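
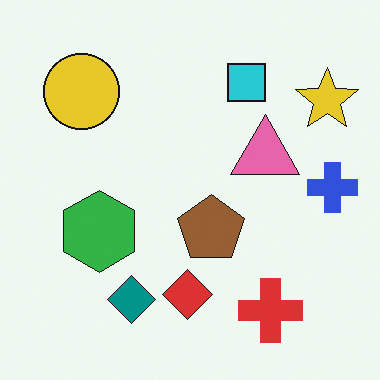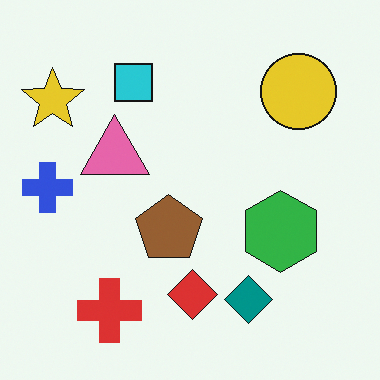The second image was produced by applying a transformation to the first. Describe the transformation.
Flipped horizontally (left ↔ right).

The blue cross is in the right of the first image and the left of the second — shapes on opposite sides of the vertical midline have swapped in a mirror flip.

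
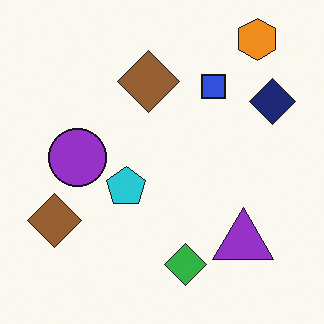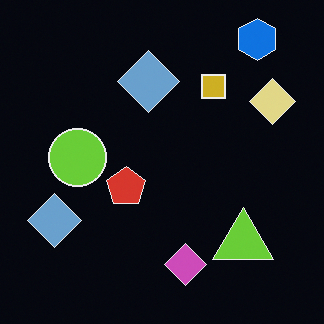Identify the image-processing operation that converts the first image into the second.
This is the original image color-inverted (negative).

The light background has become dark and every shape's color is its complement — a photographic negative.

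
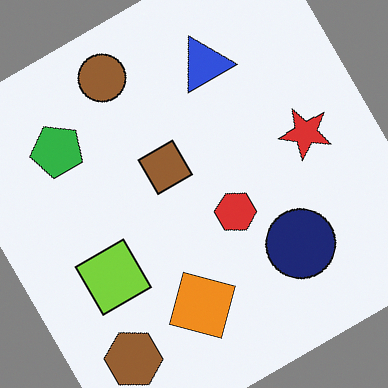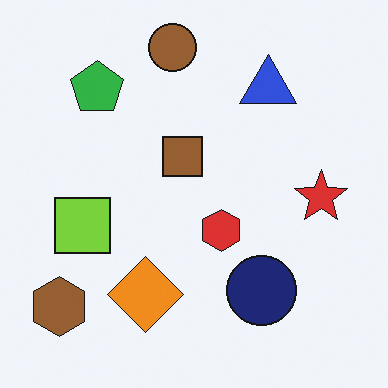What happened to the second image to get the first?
It was rotated counter-clockwise by a large amount — several tens of degrees.

Every shape is tilted by the same angle and the image corners show triangular fill wedges — a whole-image rotation by a non-right angle.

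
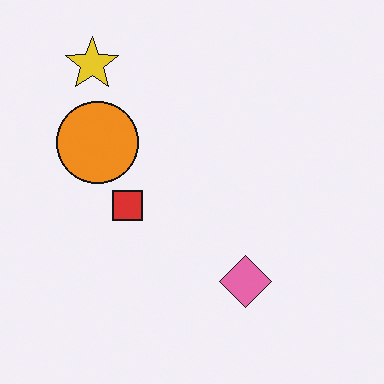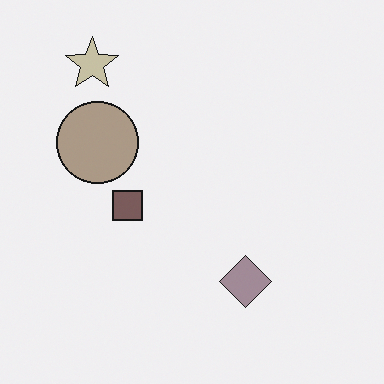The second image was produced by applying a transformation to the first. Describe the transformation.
The transformation is: made much more muted (saturation change).

All colors are more muted and greyish — a global saturation change.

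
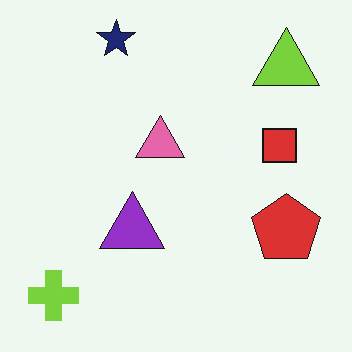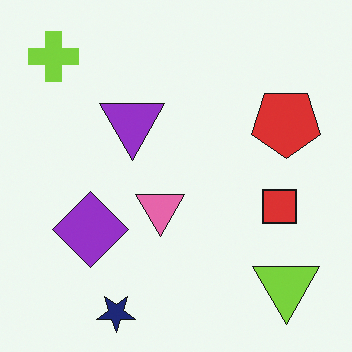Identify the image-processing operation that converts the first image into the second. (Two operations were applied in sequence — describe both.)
The second image is the first flipped vertically (top ↔ bottom), then overlaid with an additional purple diamond.

The navy star is in the top-left of the first image and the bottom-left of the second — shapes on opposite sides of the horizontal midline have swapped in a mirror flip. A purple diamond appears in the second image that is absent from the first.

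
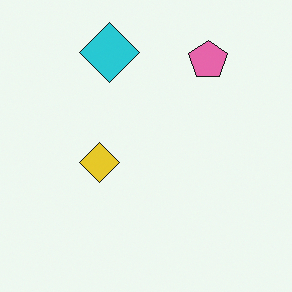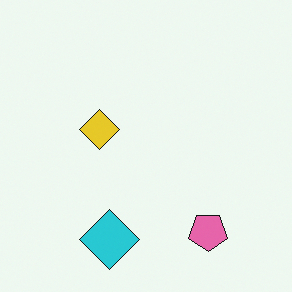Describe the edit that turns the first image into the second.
The transformation is: flipped vertically (top ↔ bottom).

The cyan diamond is in the top of the first image and the bottom of the second — shapes on opposite sides of the horizontal midline have swapped in a mirror flip.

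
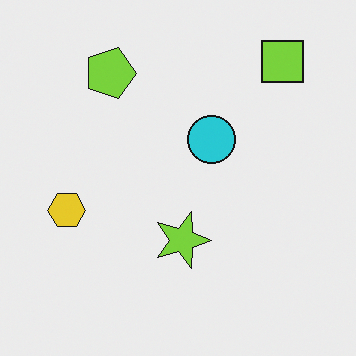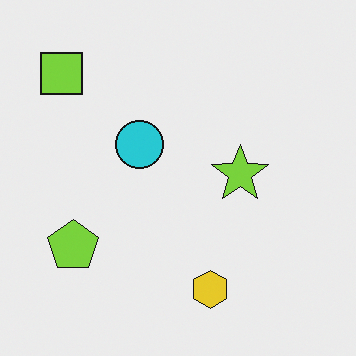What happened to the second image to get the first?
The transformation is: rotated 90° clockwise.

The lime square sits in the top-left of the second image and the top-right of the first — consistent with a whole-image 90° clockwise rotation.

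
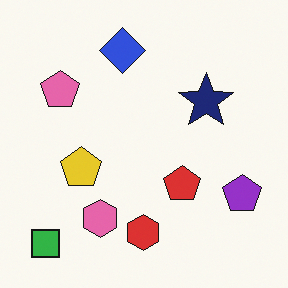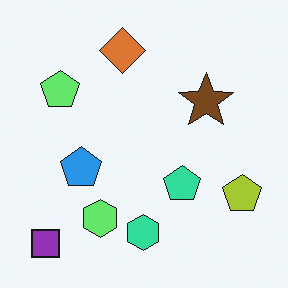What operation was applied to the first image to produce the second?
The transformation is: hue-shifted by a large amount.

Every shape's color has rotated by the same amount around the hue wheel — a uniform hue shift.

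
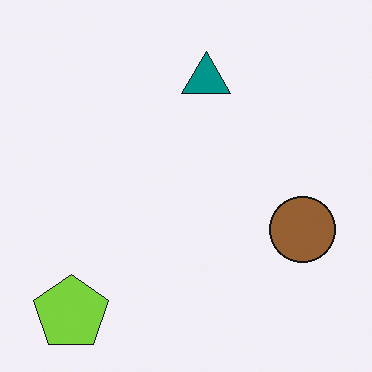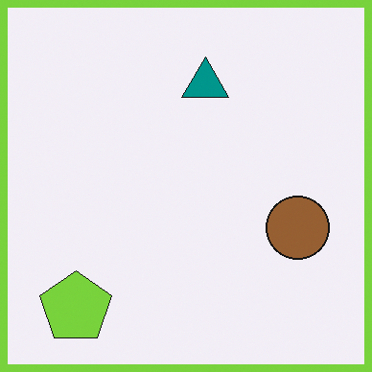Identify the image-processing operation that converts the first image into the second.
The image was framed with a lime border.

A solid lime frame runs around the edge of the second image, with the content slightly shrunk inside it.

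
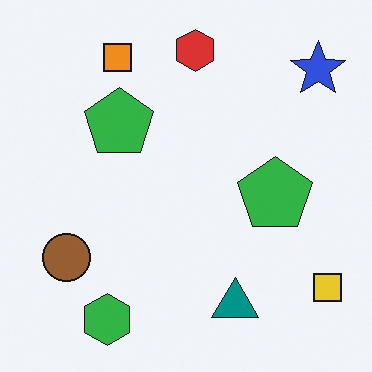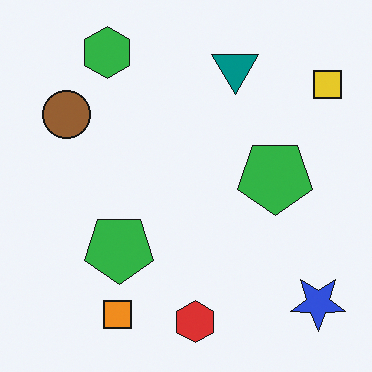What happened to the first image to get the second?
The image was flipped vertically (top ↔ bottom).

The red hexagon is in the top of the first image and the bottom of the second — shapes on opposite sides of the horizontal midline have swapped in a mirror flip.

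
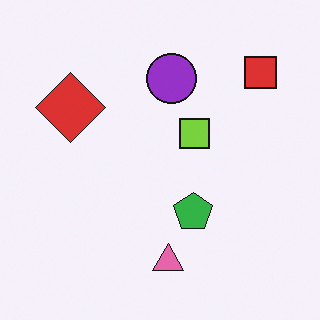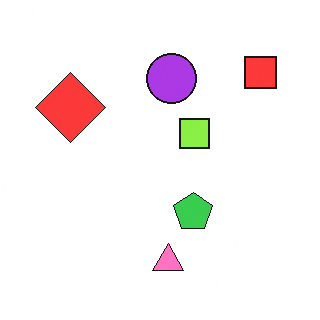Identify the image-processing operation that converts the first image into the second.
The transformation is: slightly brightened.

Every pixel — background and shapes alike — is uniformly brightened.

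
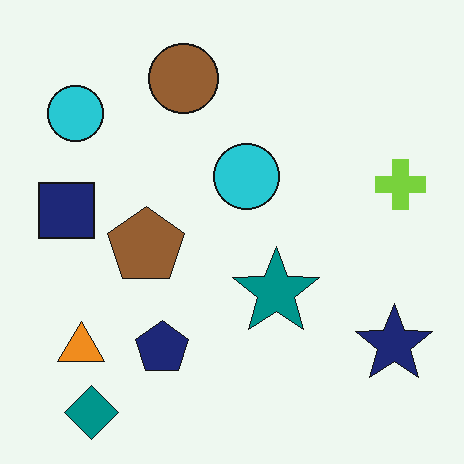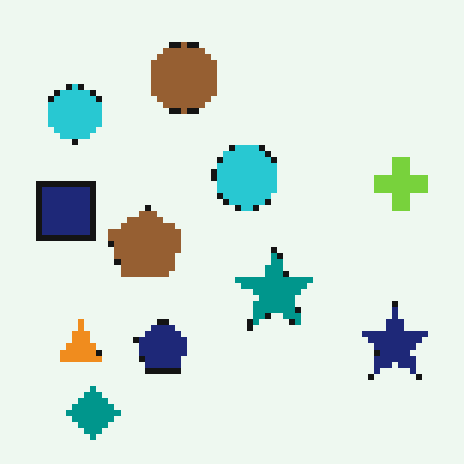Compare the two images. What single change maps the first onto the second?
The image was moderately pixelated.

Shapes are reduced to large square blocks; fine edges and outlines are lost — a downscale-then-upscale (mosaic) effect.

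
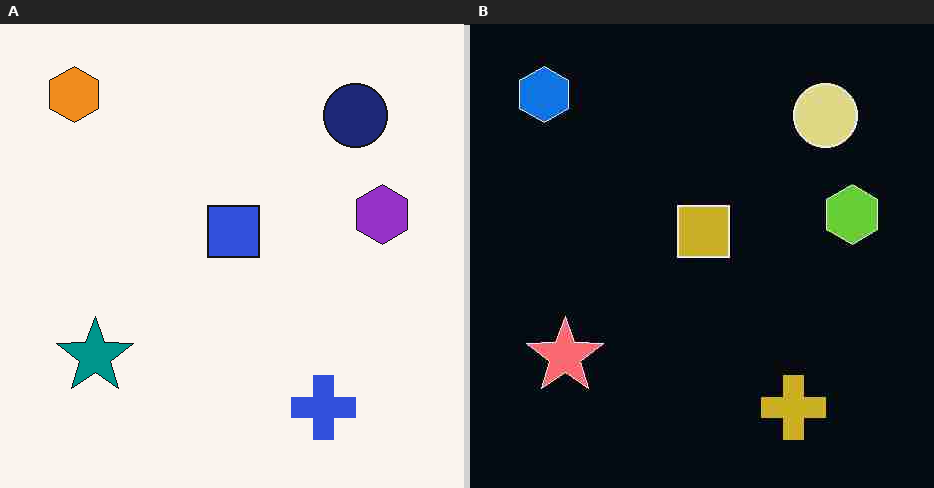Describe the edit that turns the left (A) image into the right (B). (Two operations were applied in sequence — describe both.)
Degraded with heavy JPEG compression, then color-inverted (negative).

Blocky 8×8 compression artifacts appear around shape edges and the flat background shows ringing — characteristic JPEG degradation. The light background has become dark and every shape's color is its complement — a photographic negative.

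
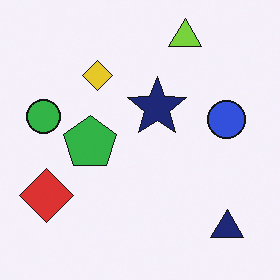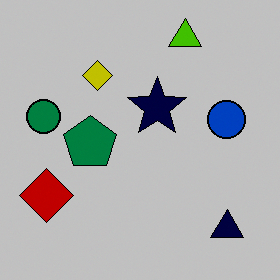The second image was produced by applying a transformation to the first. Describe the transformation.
The transformation is: aggressively posterized.

Each flat color has snapped to a coarser quantized level — most visibly, the near-white background has dropped to a flat grey.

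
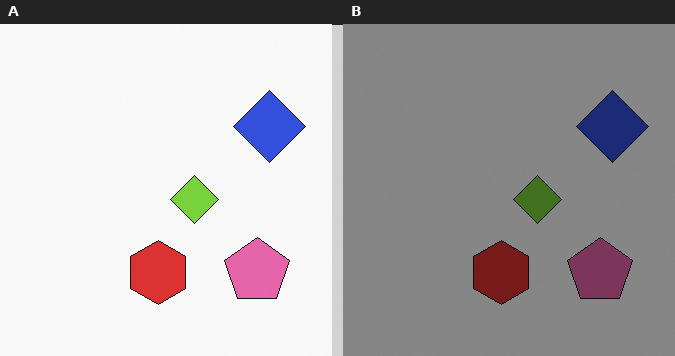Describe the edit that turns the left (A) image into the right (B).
The right (B) image is the left (A) substantially darkened.

Every pixel — background and shapes alike — is uniformly darkened.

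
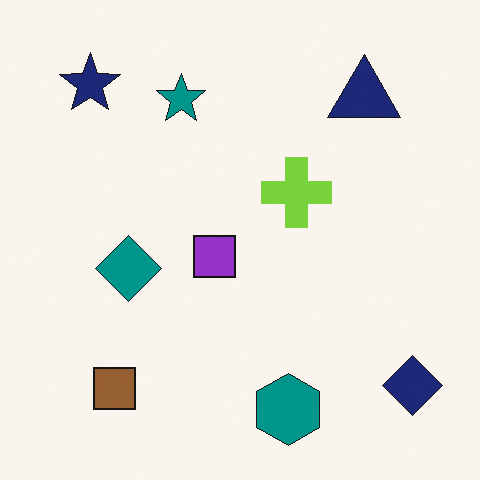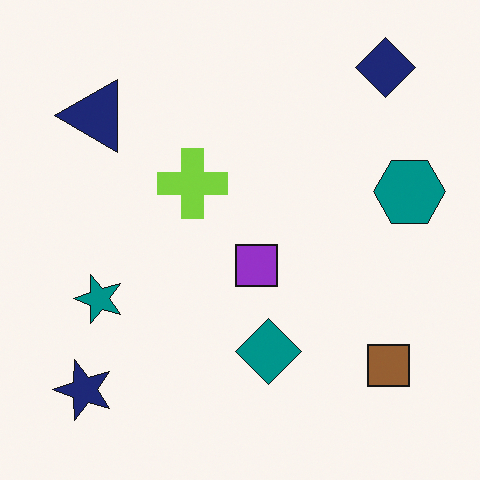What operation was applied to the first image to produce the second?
It was rotated 90° counter-clockwise.

The navy diamond sits in the bottom-right of the first image and the top-right of the second — consistent with a whole-image 90° counter-clockwise rotation.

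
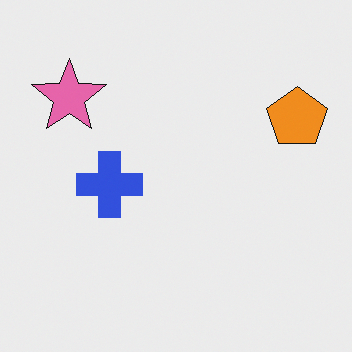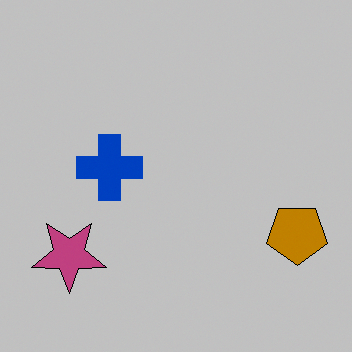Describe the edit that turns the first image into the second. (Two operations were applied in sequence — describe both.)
The second image is the first heavily posterized to just a handful of flat colors, then flipped vertically (top ↔ bottom).

Each flat color has snapped to a coarser quantized level — most visibly, the near-white background has dropped to a flat grey. The pink star is in the top-left of the first image and the bottom-left of the second — shapes on opposite sides of the horizontal midline have swapped in a mirror flip.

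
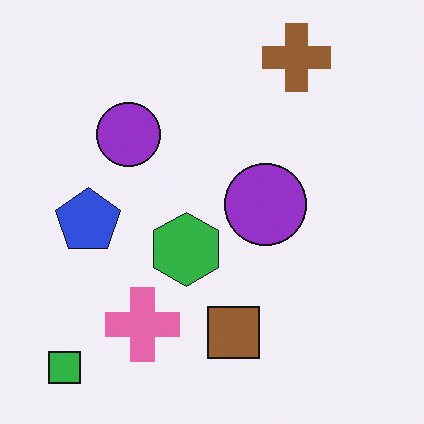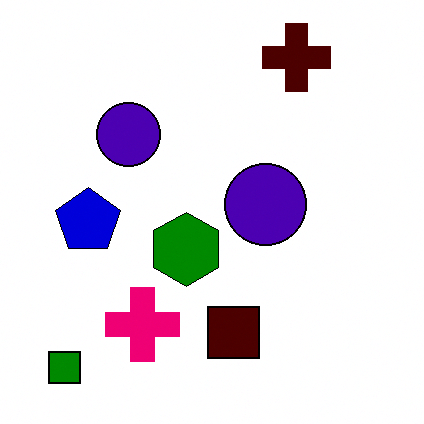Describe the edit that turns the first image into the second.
This is the original image given much higher contrast.

Tones are pushed away from mid-grey across the whole image — a global contrast change.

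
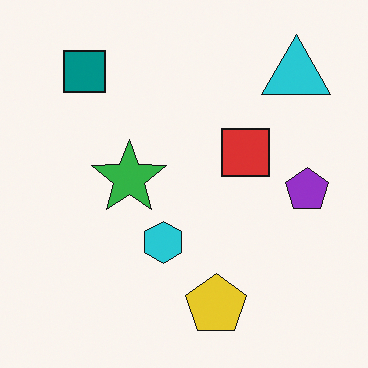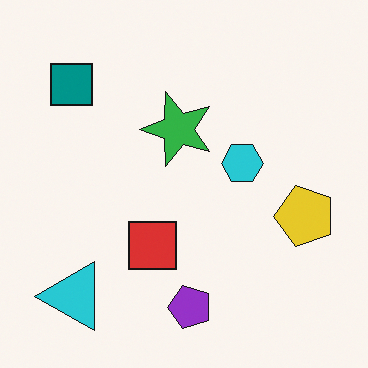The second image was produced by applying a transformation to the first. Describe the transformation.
The image was transposed (reflected across the top-left ↔ bottom-right diagonal).

Shapes have swapped their row and column positions — what was in the top-right is now in the bottom-left — a diagonal reflection.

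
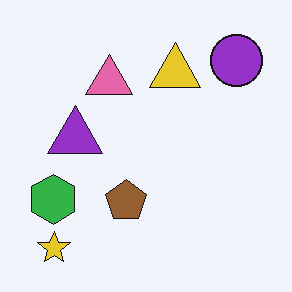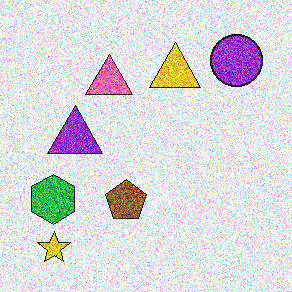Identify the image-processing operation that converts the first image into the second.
The transformation is: degraded with heavy additive noise.

Random speckle covers the whole image, including the flat background.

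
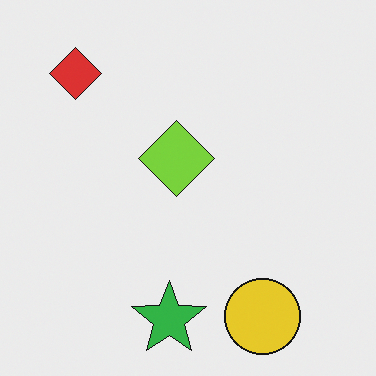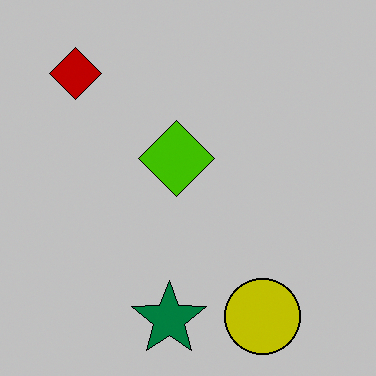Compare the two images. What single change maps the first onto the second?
Aggressively posterized.

Each flat color has snapped to a coarser quantized level — most visibly, the near-white background has dropped to a flat grey.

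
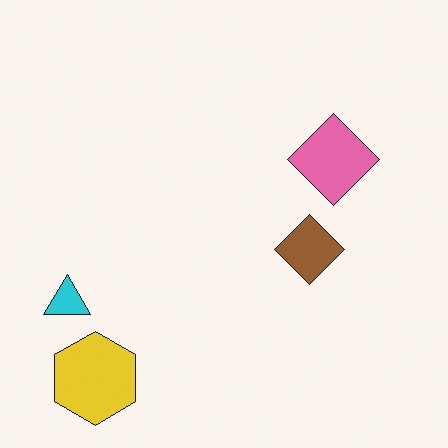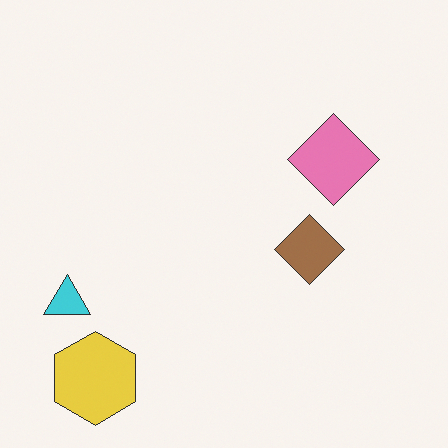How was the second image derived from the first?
This is the original image given slightly reduced contrast.

Tones are pushed toward mid-grey across the whole image — a global contrast change.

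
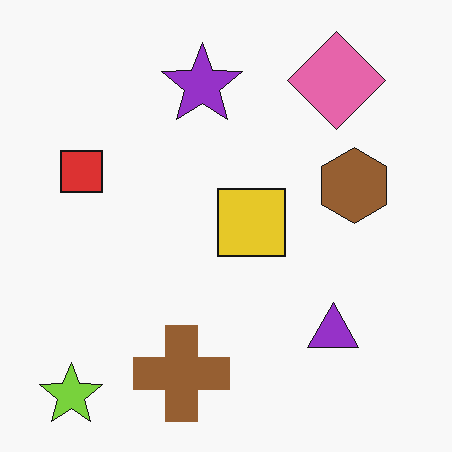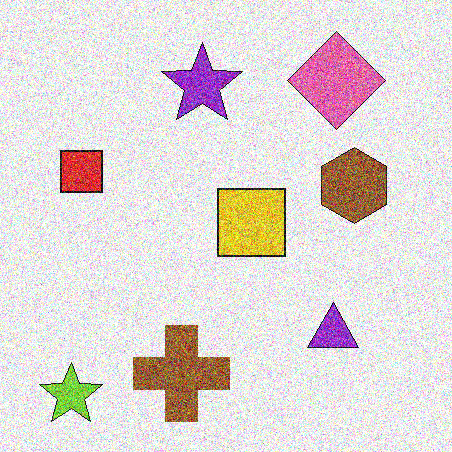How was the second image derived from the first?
Degraded with strong gaussian noise.

Random speckle covers the whole image, including the flat background.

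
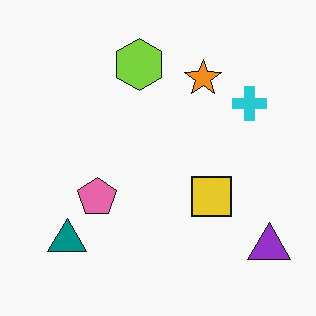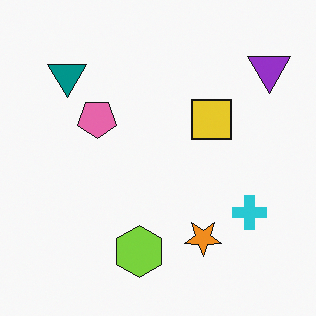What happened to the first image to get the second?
This is the original image flipped vertically (top ↔ bottom).

The lime hexagon is in the top of the first image and the bottom of the second — shapes on opposite sides of the horizontal midline have swapped in a mirror flip.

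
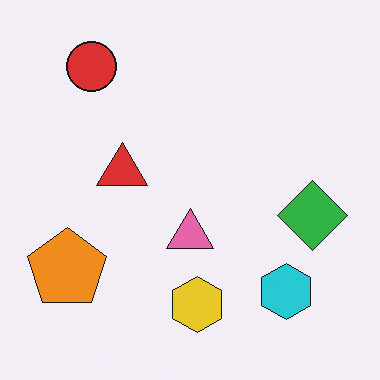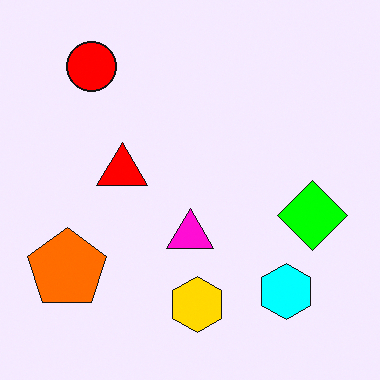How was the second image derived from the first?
It was made much more vivid (saturation change).

All colors are more vivid — a global saturation change.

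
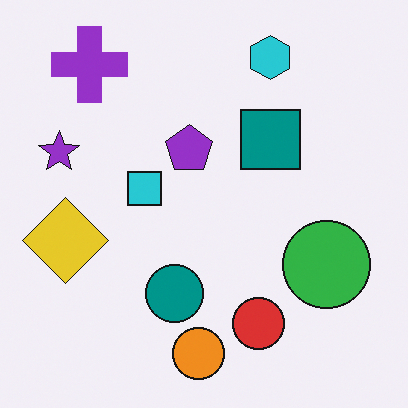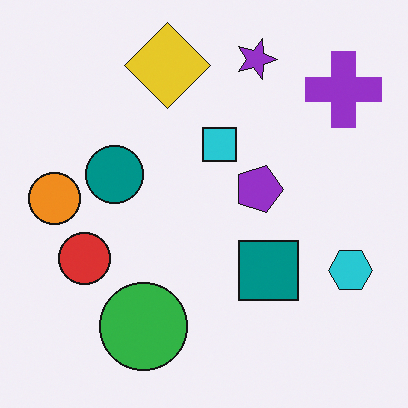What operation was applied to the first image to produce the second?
The transformation is: rotated 90° clockwise.

The purple cross sits in the top-left of the first image and the top-right of the second — consistent with a whole-image 90° clockwise rotation.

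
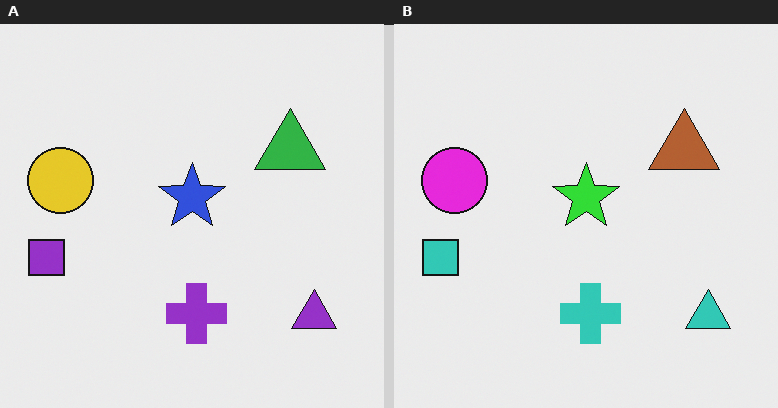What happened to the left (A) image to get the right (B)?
The image was hue-shifted through roughly half the color wheel.

Every shape's color has rotated by the same amount around the hue wheel — a uniform hue shift.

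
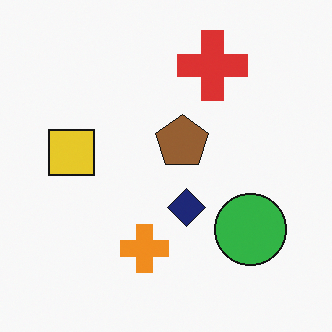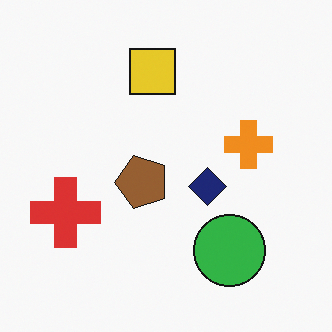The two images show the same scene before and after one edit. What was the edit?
The image was transposed (reflected across the top-left ↔ bottom-right diagonal).

Shapes have swapped their row and column positions — what was in the top-right is now in the bottom-left — a diagonal reflection.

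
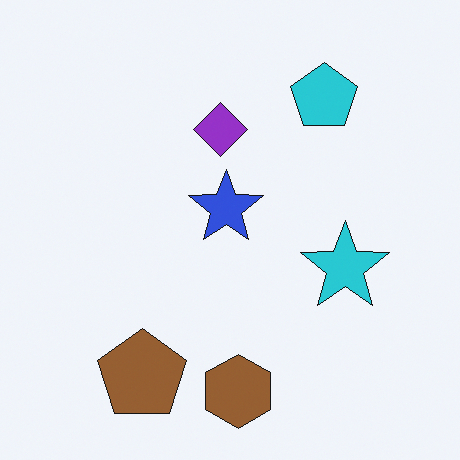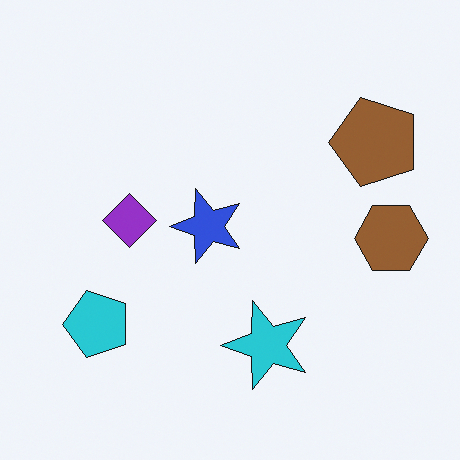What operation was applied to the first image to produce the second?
The transformation is: transposed (reflected across the top-left ↔ bottom-right diagonal).

Shapes have swapped their row and column positions — what was in the top-right is now in the bottom-left — a diagonal reflection.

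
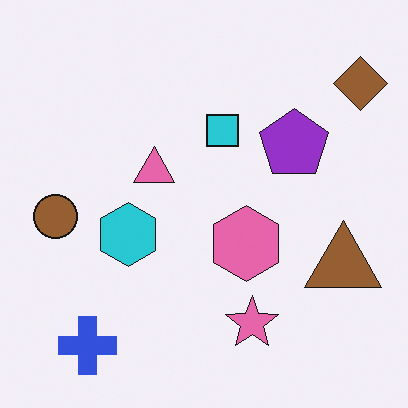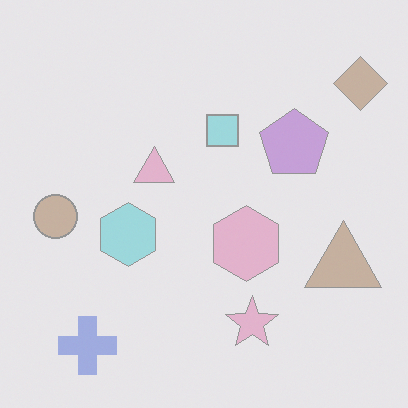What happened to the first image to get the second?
This is the original image given much lower contrast.

Tones are pushed toward mid-grey across the whole image — a global contrast change.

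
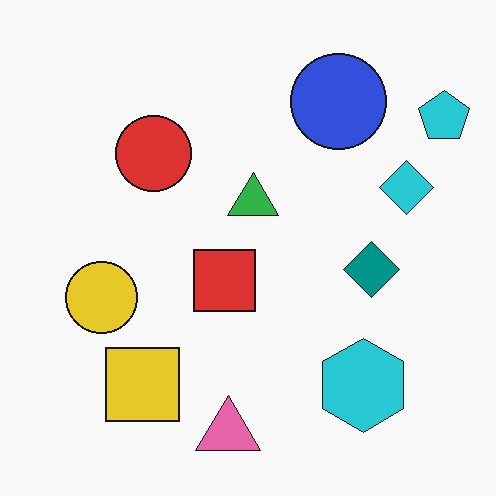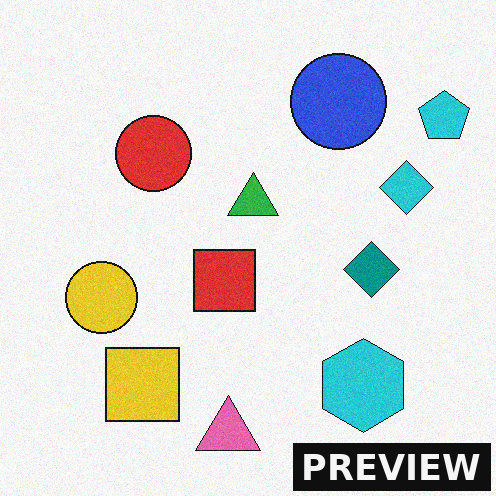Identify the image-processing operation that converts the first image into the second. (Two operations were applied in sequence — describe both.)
Degraded with light additive noise, then watermarked with the text "PREVIEW" in the lower-right corner.

Random speckle covers the whole image, including the flat background. A dark label reading "PREVIEW" appears in the lower-right corner.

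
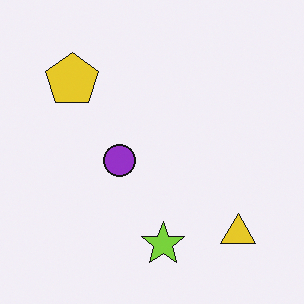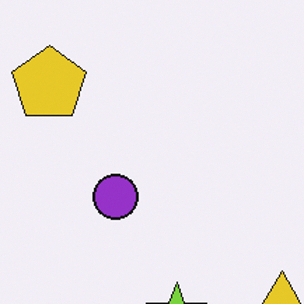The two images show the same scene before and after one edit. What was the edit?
The second image is the first cropped to a modestly smaller region and rescaled.

The visible shapes are larger and the field of view is narrower; shapes near the original edges may be partly or wholly outside the frame — a crop-and-rescale.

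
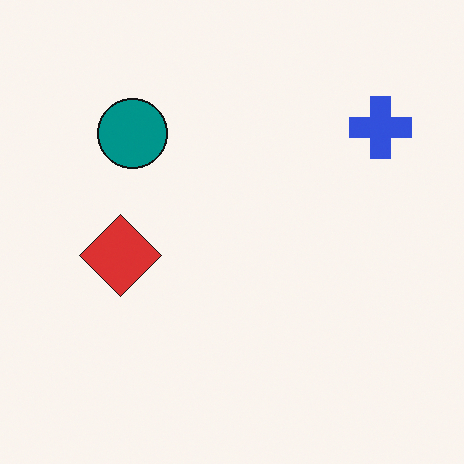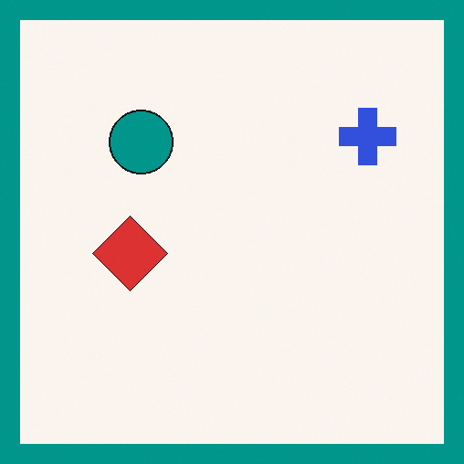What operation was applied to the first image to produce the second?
Framed with a teal border.

A solid teal frame runs around the edge of the second image, with the content slightly shrunk inside it.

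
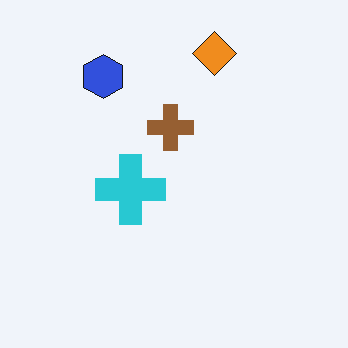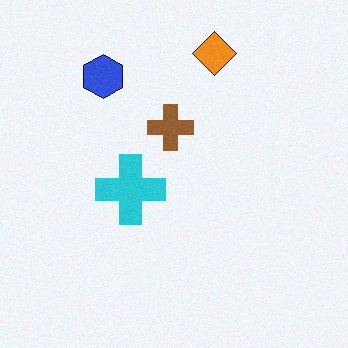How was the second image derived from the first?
The second image is the first degraded with subtle gaussian noise.

Random speckle covers the whole image, including the flat background.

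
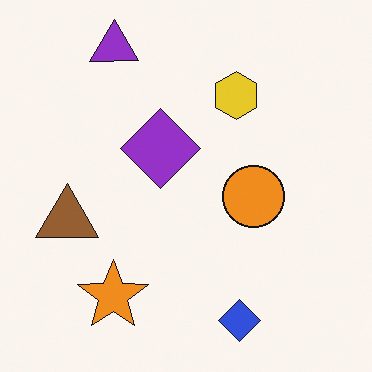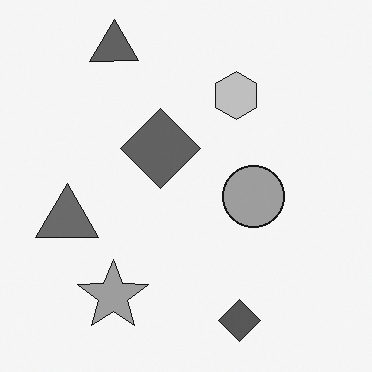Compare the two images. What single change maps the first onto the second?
The second image is the first converted to grayscale.

All color is removed — every shape is now a shade of grey.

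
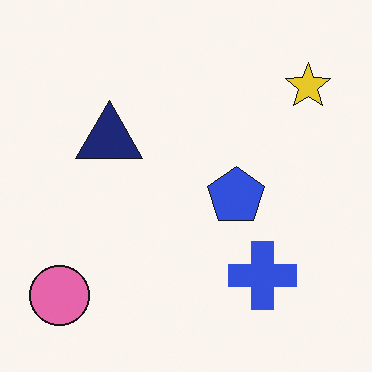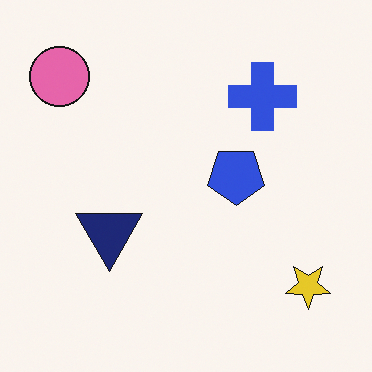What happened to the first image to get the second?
The image was flipped vertically (top ↔ bottom).

The pink circle is in the bottom-left of the first image and the top-left of the second — shapes on opposite sides of the horizontal midline have swapped in a mirror flip.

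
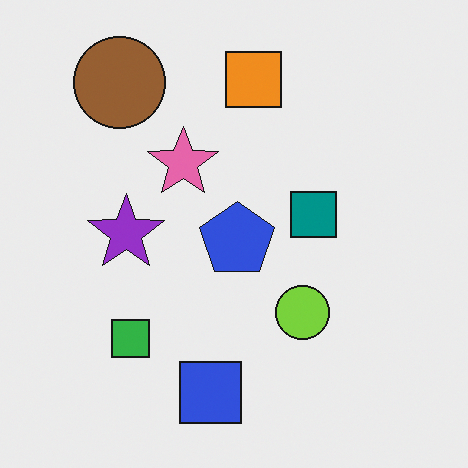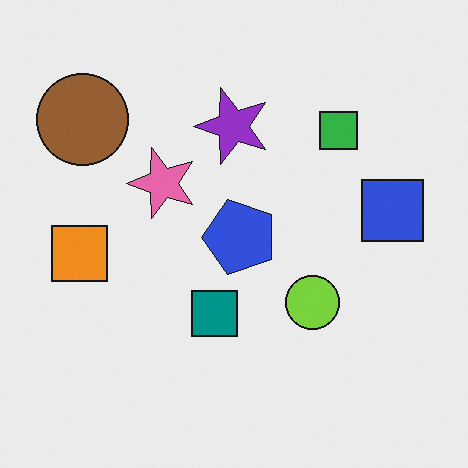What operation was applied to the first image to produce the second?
The transformation is: transposed (reflected across the top-left ↔ bottom-right diagonal).

Shapes have swapped their row and column positions — what was in the top-right is now in the bottom-left — a diagonal reflection.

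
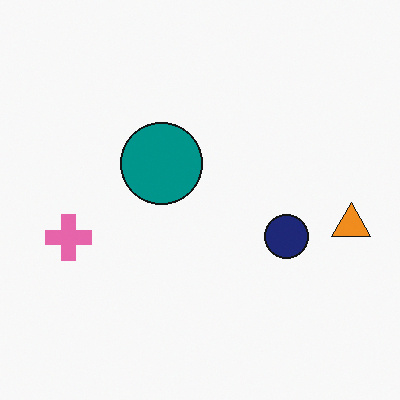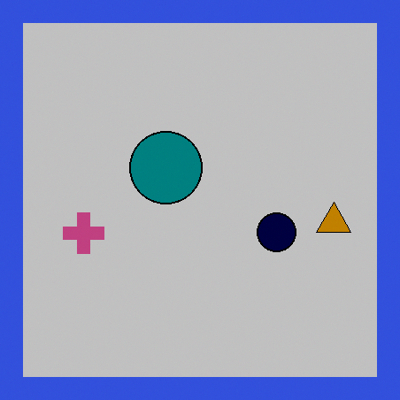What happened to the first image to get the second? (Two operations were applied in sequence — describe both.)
The second image is the first heavily posterized to just a handful of flat colors, then framed with a blue border.

Each flat color has snapped to a coarser quantized level — most visibly, the near-white background has dropped to a flat grey. A solid blue frame runs around the edge of the second image, with the content slightly shrunk inside it.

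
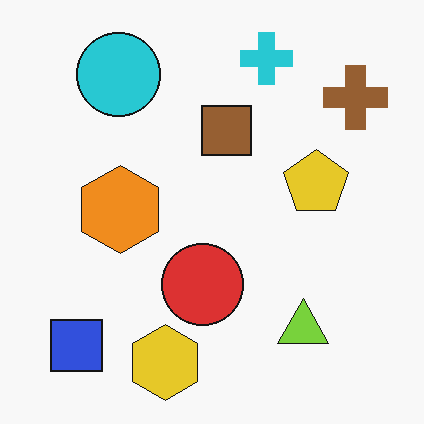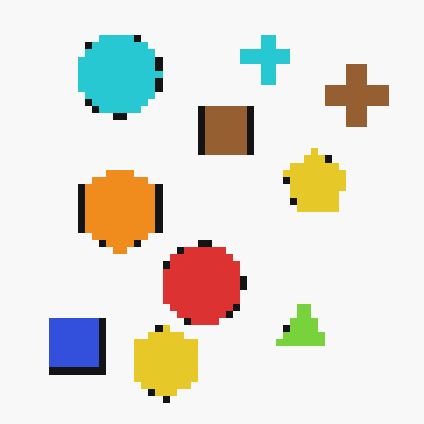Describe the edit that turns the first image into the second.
The transformation is: pixelated into visible square blocks.

Shapes are reduced to large square blocks; fine edges and outlines are lost — a downscale-then-upscale (mosaic) effect.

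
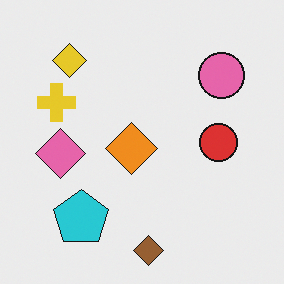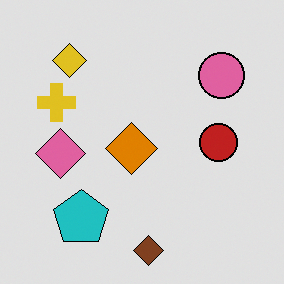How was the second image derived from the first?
It was moderately posterized.

Each flat color has snapped to a coarser quantized level — most visibly, the near-white background has dropped to a flat grey.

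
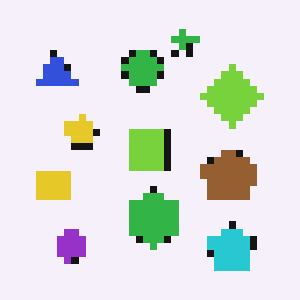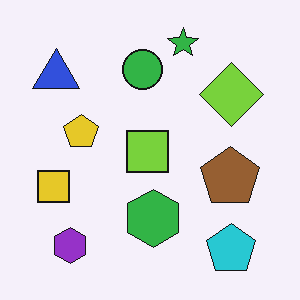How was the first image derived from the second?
It was moderately pixelated.

Shapes are reduced to large square blocks; fine edges and outlines are lost — a downscale-then-upscale (mosaic) effect.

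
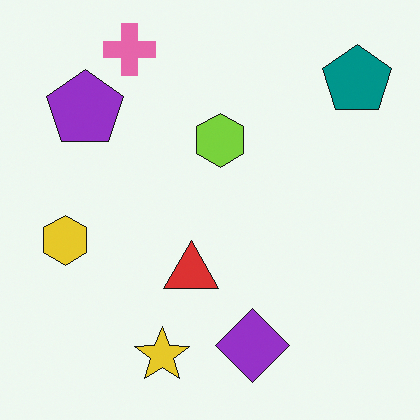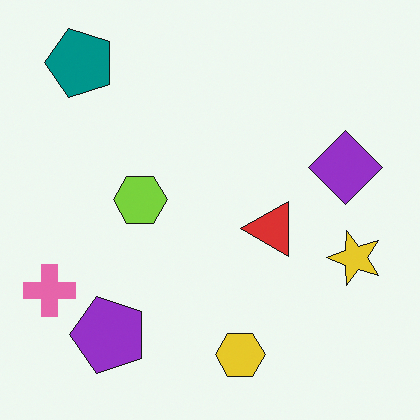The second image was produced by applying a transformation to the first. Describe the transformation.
The transformation is: rotated 90° counter-clockwise.

The teal pentagon sits in the top-right of the first image and the top-left of the second — consistent with a whole-image 90° counter-clockwise rotation.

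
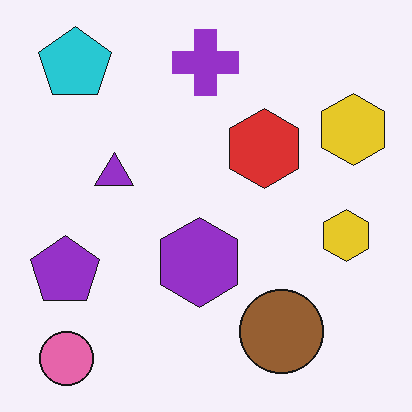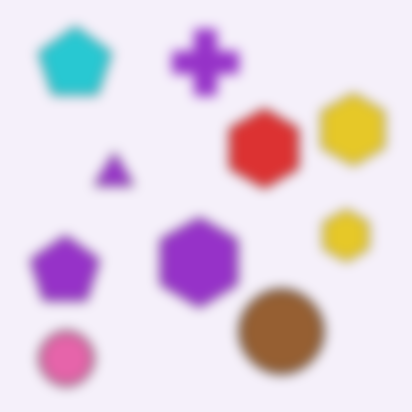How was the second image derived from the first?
The image was heavily blurred.

Shape edges and outlines are uniformly softened across the whole image.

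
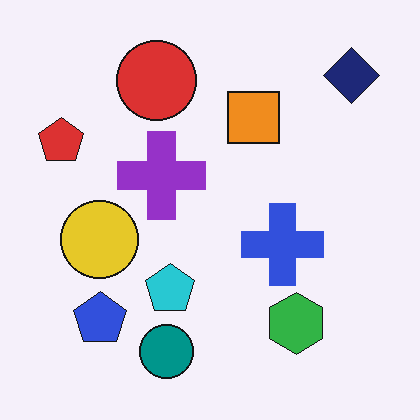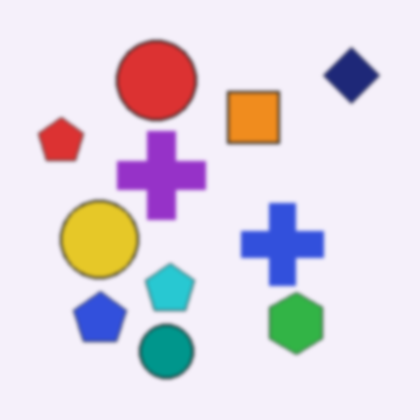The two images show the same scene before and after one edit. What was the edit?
The transformation is: slightly softened.

Shape edges and outlines are uniformly softened across the whole image.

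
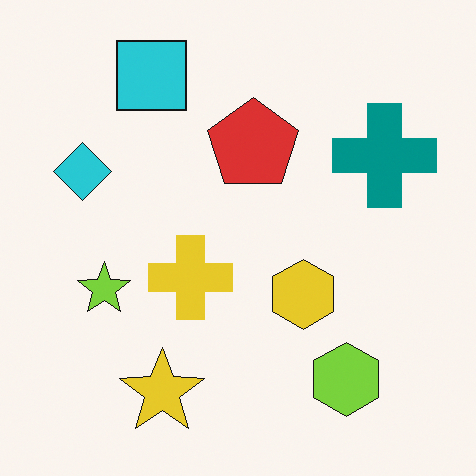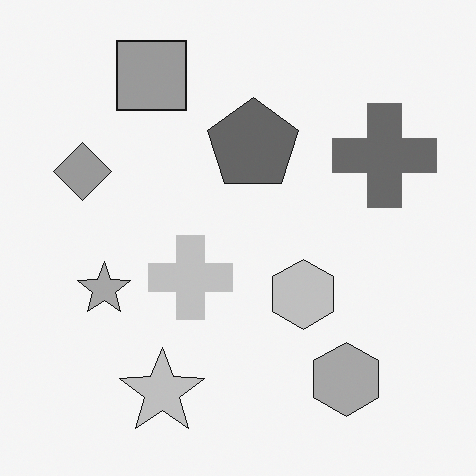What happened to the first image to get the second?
Converted to grayscale.

All color is removed — every shape is now a shade of grey.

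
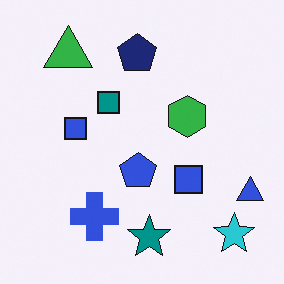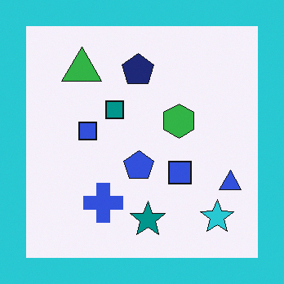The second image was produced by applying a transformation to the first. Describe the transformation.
This is the original image framed with a cyan border.

A solid cyan frame runs around the edge of the second image, with the content slightly shrunk inside it.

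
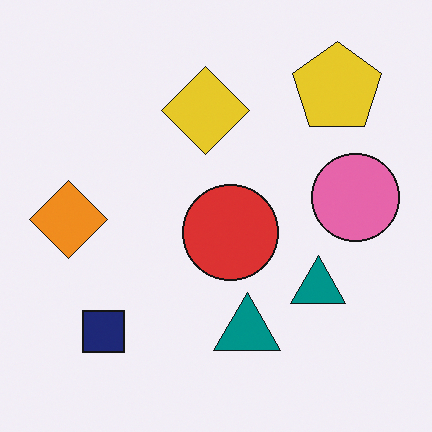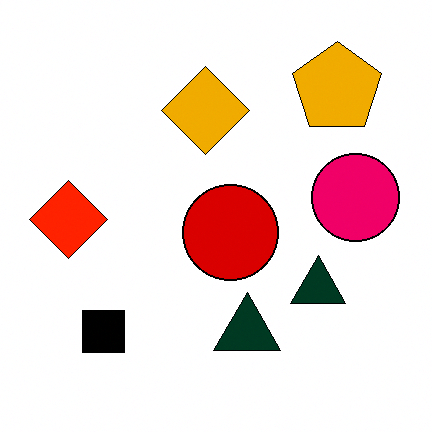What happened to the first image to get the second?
It was given much higher contrast.

Tones are pushed away from mid-grey across the whole image — a global contrast change.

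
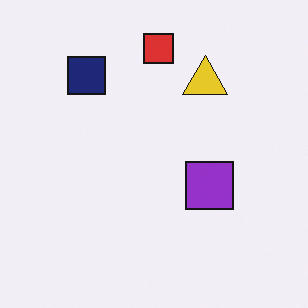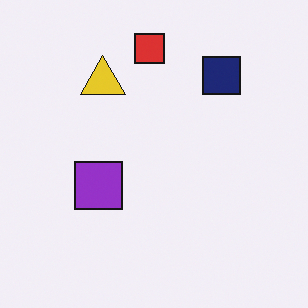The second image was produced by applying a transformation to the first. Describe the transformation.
This is the original image flipped horizontally (left ↔ right).

The navy square is in the top-left of the first image and the top-right of the second — shapes on opposite sides of the vertical midline have swapped in a mirror flip.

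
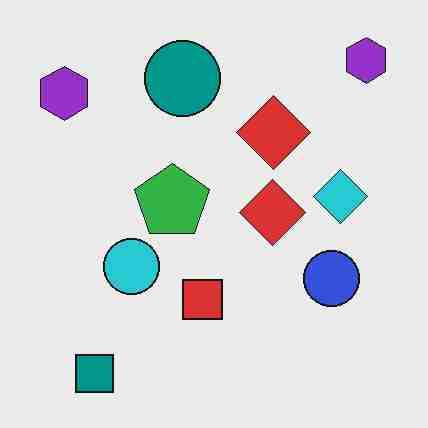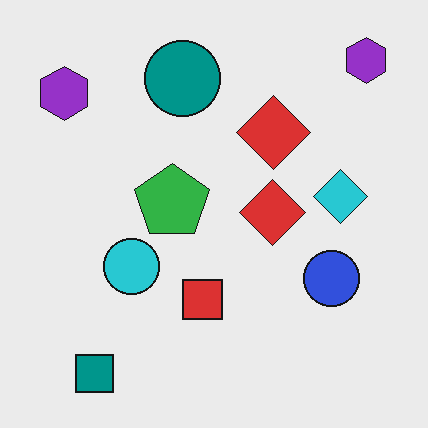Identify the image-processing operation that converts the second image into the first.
It was degraded with heavy JPEG compression.

Blocky 8×8 compression artifacts appear around shape edges and the flat background shows ringing — characteristic JPEG degradation.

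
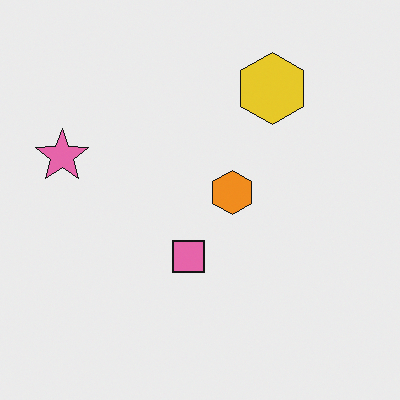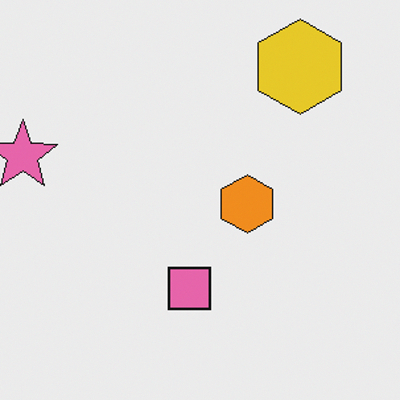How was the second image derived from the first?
This is the original image cropped slightly and scaled back up.

The visible shapes are larger and the field of view is narrower; shapes near the original edges may be partly or wholly outside the frame — a crop-and-rescale.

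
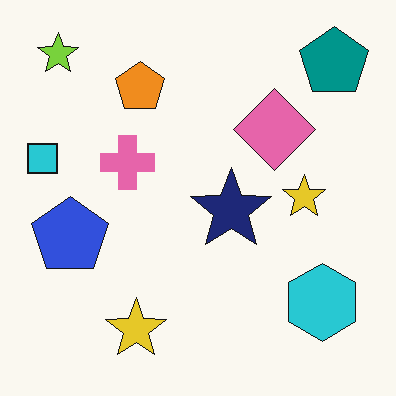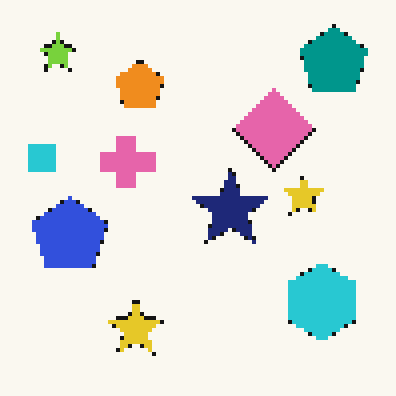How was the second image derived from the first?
The transformation is: mildly pixelated.

Shapes are reduced to large square blocks; fine edges and outlines are lost — a downscale-then-upscale (mosaic) effect.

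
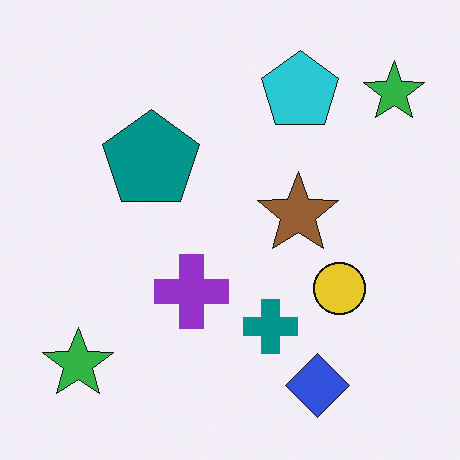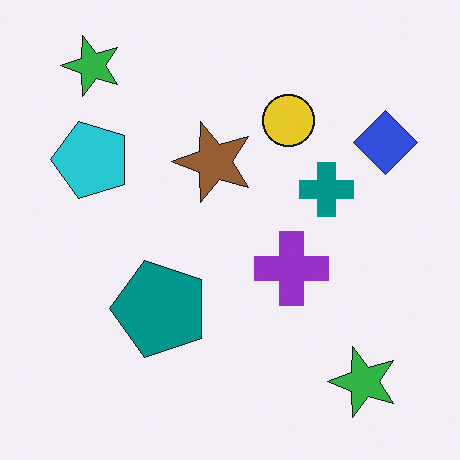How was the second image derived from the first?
The image was rotated 90° counter-clockwise.

The blue diamond sits in the bottom-right of the first image and the top-right of the second — consistent with a whole-image 90° counter-clockwise rotation.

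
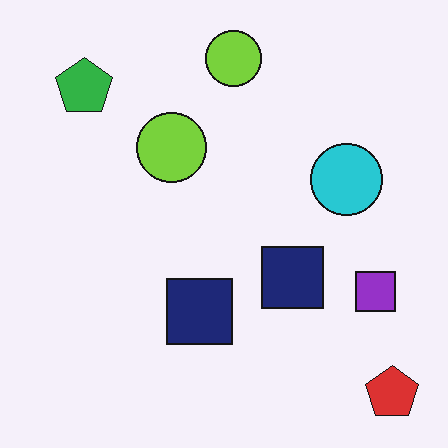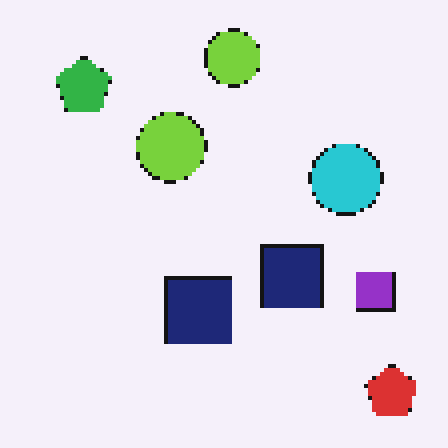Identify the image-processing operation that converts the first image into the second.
The image was lightly pixelated (a mild mosaic effect).

Shapes are reduced to large square blocks; fine edges and outlines are lost — a downscale-then-upscale (mosaic) effect.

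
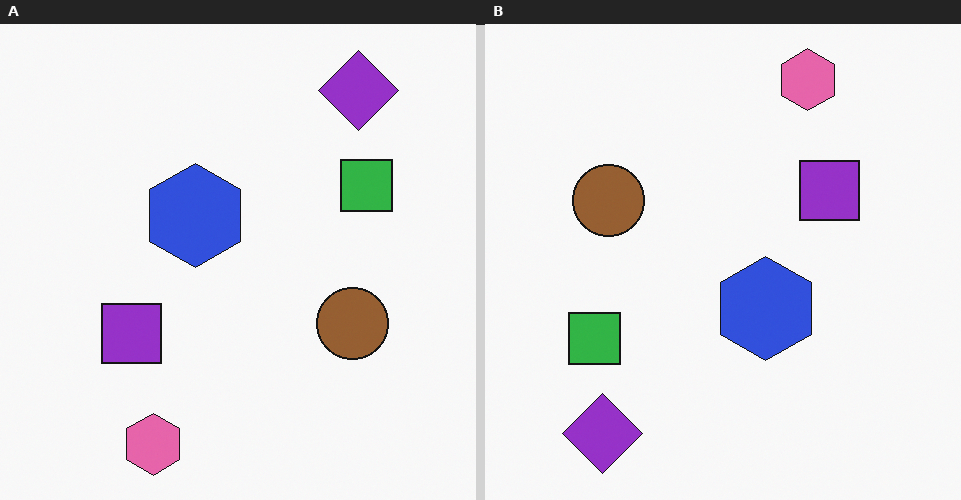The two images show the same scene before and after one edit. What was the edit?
It was rotated 180°.

The purple diamond sits in the top-right of the left (A) image and the bottom-left of the right (B) — consistent with a whole-image 180° rotation.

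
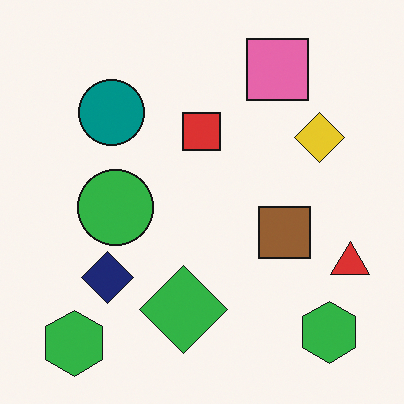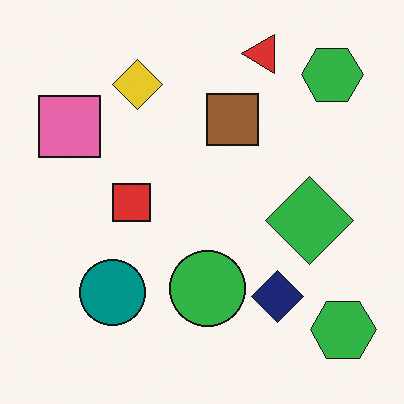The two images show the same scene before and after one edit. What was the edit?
Rotated 90° counter-clockwise.

The red triangle sits in the right of the first image and the top of the second — consistent with a whole-image 90° counter-clockwise rotation.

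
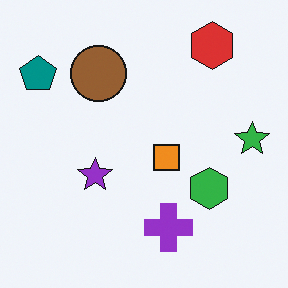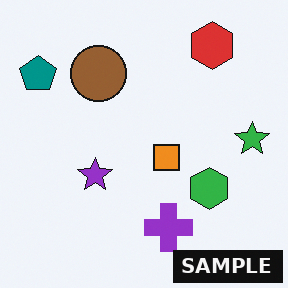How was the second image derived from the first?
The transformation is: watermarked with the text "SAMPLE" in the lower-right corner.

A dark label reading "SAMPLE" appears in the lower-right corner.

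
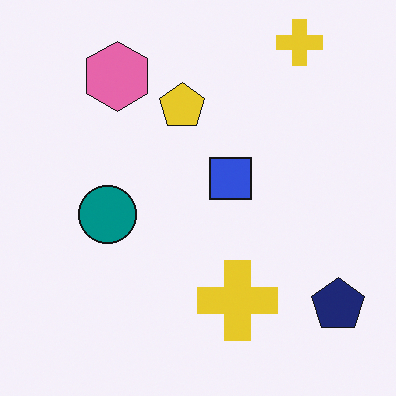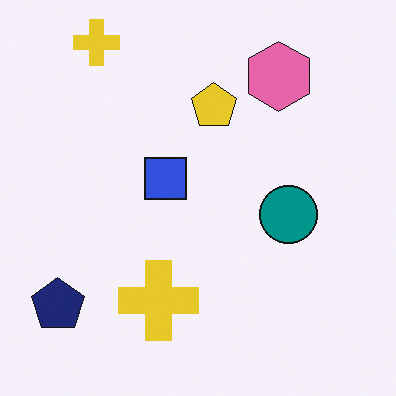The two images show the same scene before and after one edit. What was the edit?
The image was flipped horizontally (left ↔ right).

The navy pentagon is in the bottom-right of the first image and the bottom-left of the second — shapes on opposite sides of the vertical midline have swapped in a mirror flip.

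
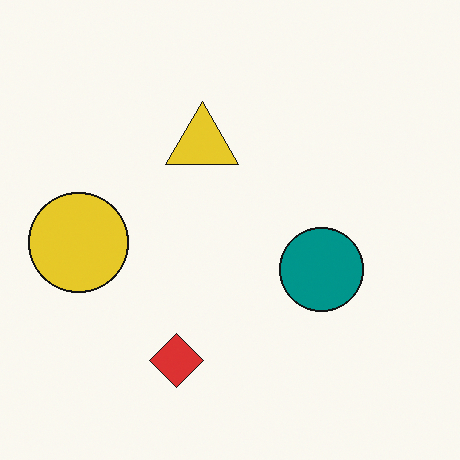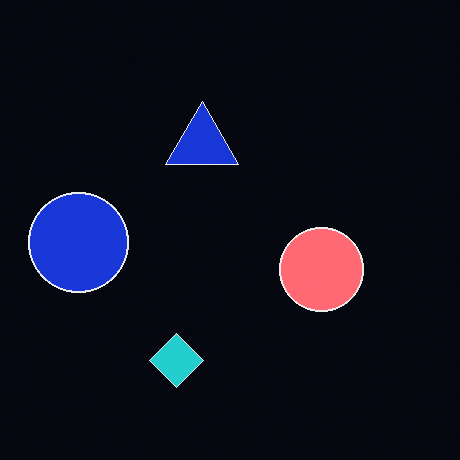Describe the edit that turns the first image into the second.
The image was color-inverted (negative).

The light background has become dark and every shape's color is its complement — a photographic negative.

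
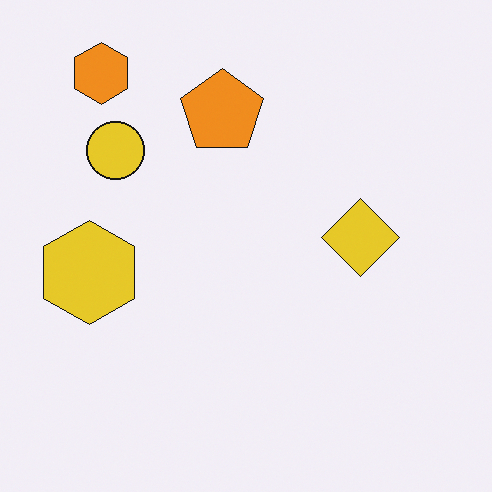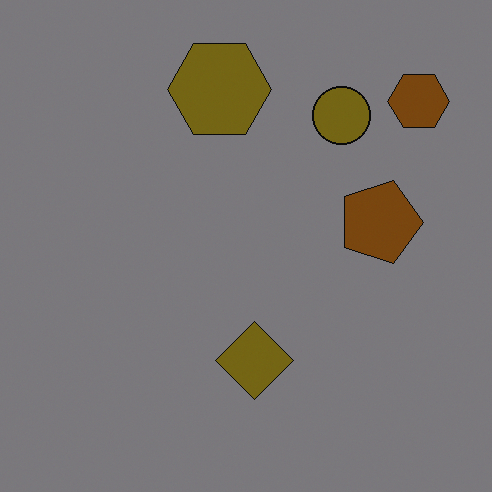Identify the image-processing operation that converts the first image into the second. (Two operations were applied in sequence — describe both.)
The image was rotated 90° clockwise, then darkened a lot.

The orange hexagon sits in the top-left of the first image and the top-right of the second — consistent with a whole-image 90° clockwise rotation. Every pixel — background and shapes alike — is uniformly darkened.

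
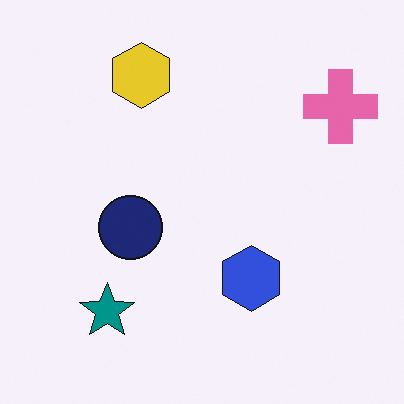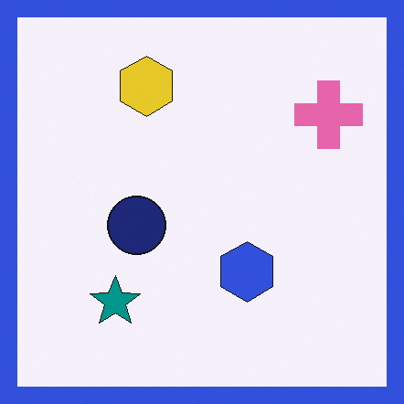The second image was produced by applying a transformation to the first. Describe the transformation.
The transformation is: framed with a blue border.

A solid blue frame runs around the edge of the second image, with the content slightly shrunk inside it.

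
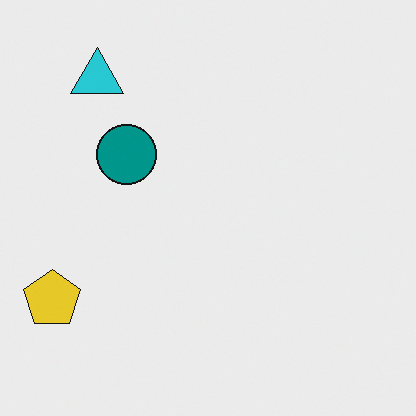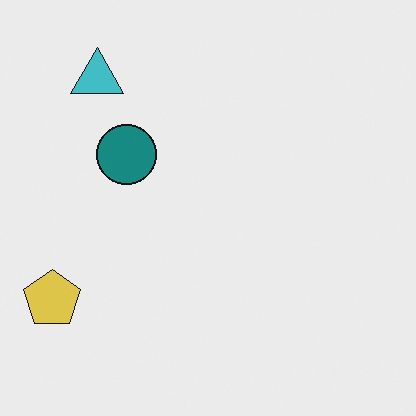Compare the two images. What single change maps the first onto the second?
The image was slightly desaturated.

All colors are more muted and greyish — a global saturation change.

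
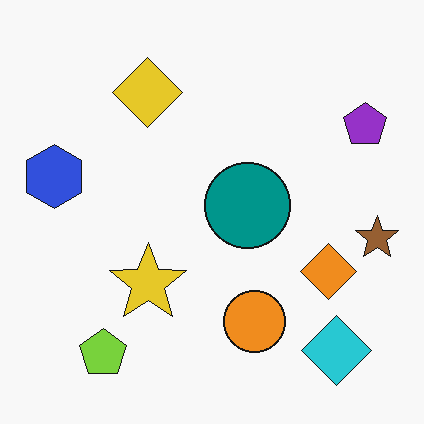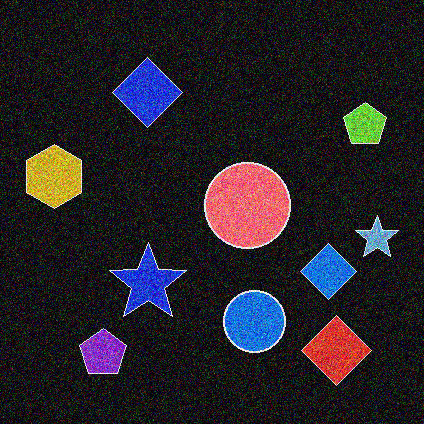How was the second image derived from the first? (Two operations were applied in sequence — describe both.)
It was degraded with strong gaussian noise, then color-inverted (negative).

Random speckle covers the whole image, including the flat background. The light background has become dark and every shape's color is its complement — a photographic negative.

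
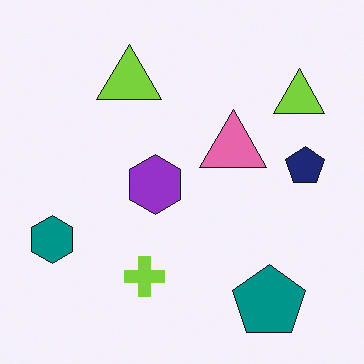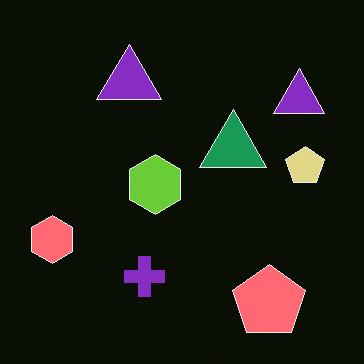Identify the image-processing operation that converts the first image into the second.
The second image is the first color-inverted (negative).

The light background has become dark and every shape's color is its complement — a photographic negative.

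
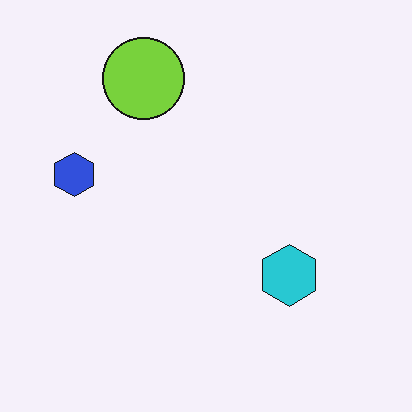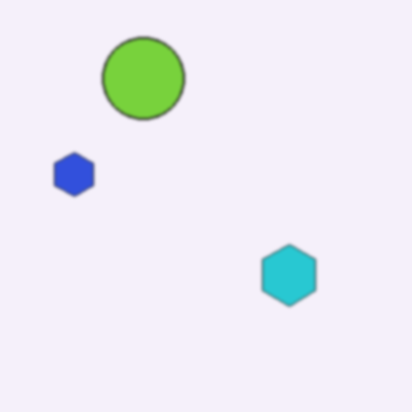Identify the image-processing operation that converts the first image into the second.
This is the original image given a subtle gaussian blur.

Shape edges and outlines are uniformly softened across the whole image.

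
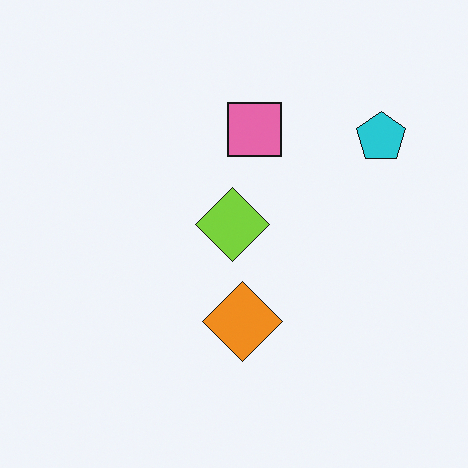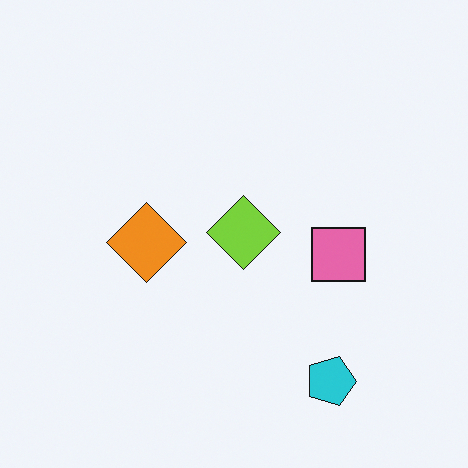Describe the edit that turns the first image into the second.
This is the original image rotated 90° clockwise.

The cyan pentagon sits in the top-right of the first image and the bottom-right of the second — consistent with a whole-image 90° clockwise rotation.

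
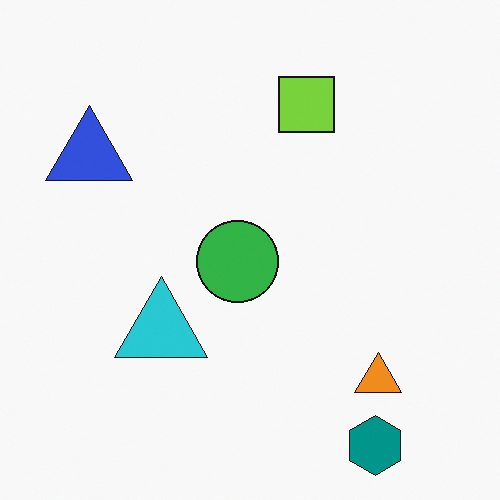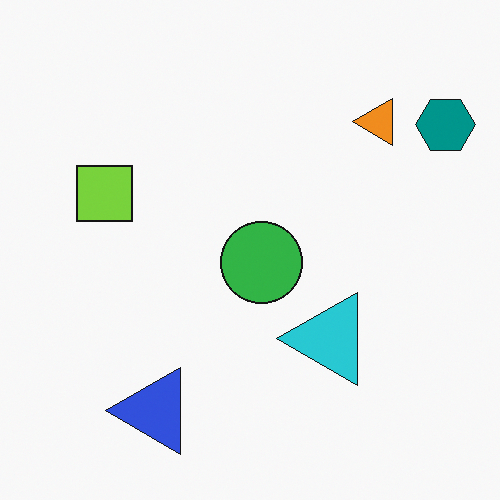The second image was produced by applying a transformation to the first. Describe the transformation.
The image was rotated 90° counter-clockwise.

The teal hexagon sits in the bottom-right of the first image and the top-right of the second — consistent with a whole-image 90° counter-clockwise rotation.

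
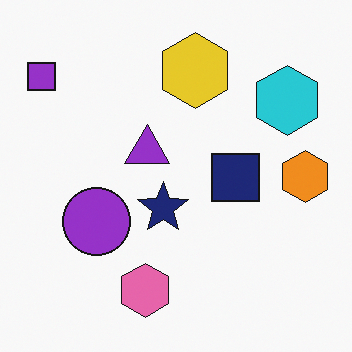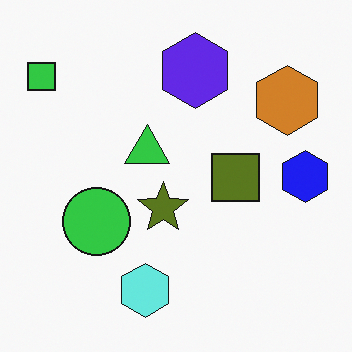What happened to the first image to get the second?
It was hue-shifted by a large amount.

Every shape's color has rotated by the same amount around the hue wheel — a uniform hue shift.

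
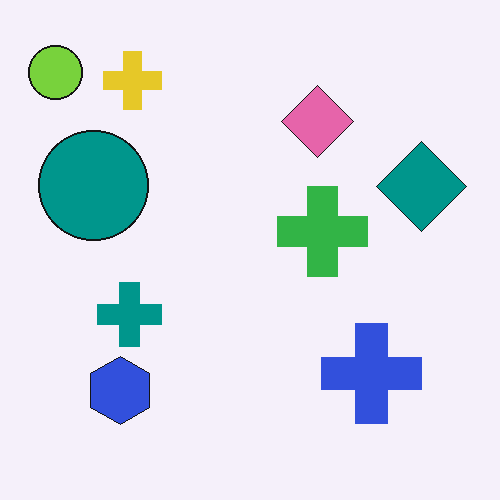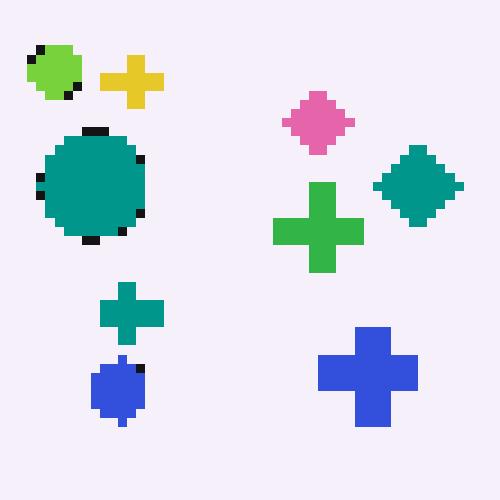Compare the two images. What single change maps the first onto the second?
It was coarsely pixelated.

Shapes are reduced to large square blocks; fine edges and outlines are lost — a downscale-then-upscale (mosaic) effect.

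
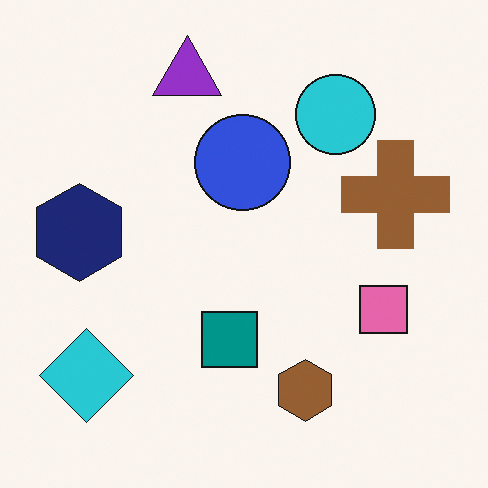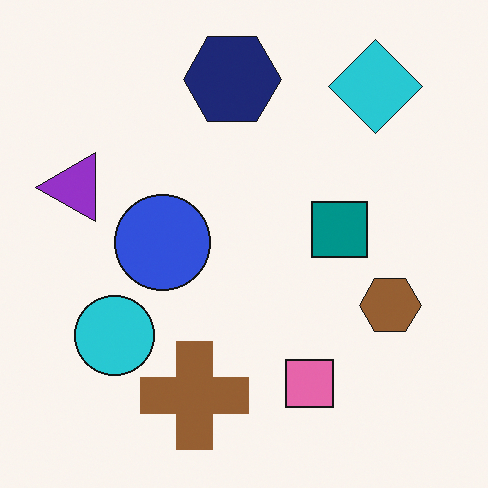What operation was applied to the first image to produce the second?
This is the original image transposed (reflected across the top-left ↔ bottom-right diagonal).

Shapes have swapped their row and column positions — what was in the top-right is now in the bottom-left — a diagonal reflection.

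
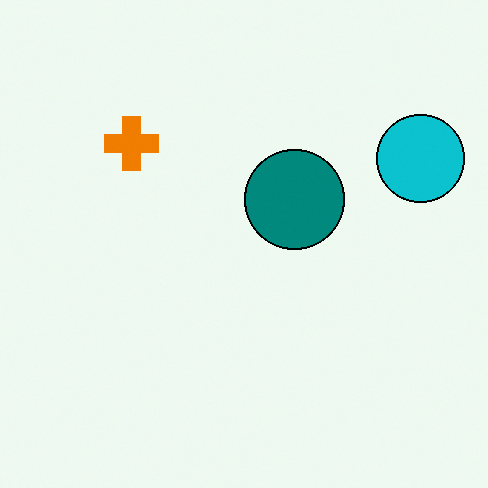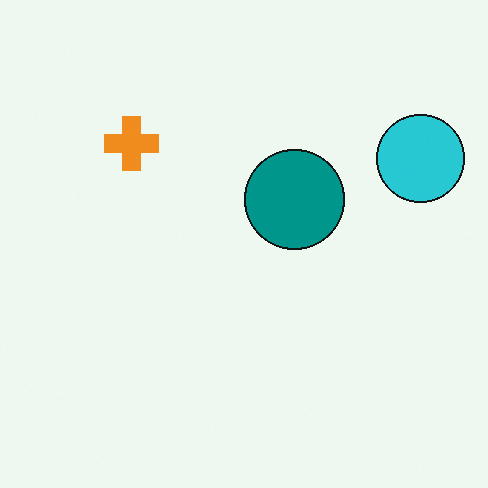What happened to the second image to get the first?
Given slightly increased contrast.

Tones are pushed away from mid-grey across the whole image — a global contrast change.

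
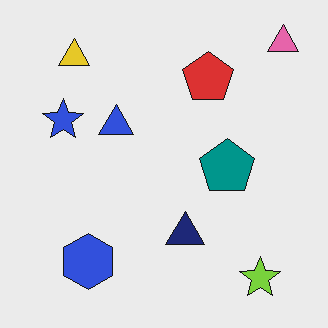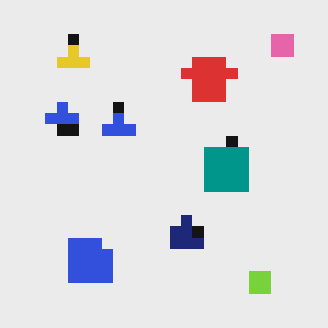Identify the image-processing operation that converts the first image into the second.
It was heavily pixelated into large blocks.

Shapes are reduced to large square blocks; fine edges and outlines are lost — a downscale-then-upscale (mosaic) effect.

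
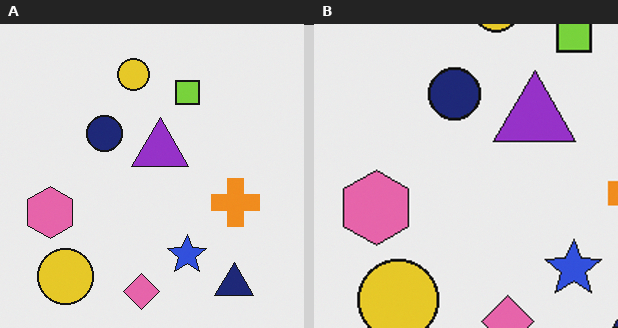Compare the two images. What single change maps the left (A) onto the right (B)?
The right (B) image is the left (A) cropped slightly and scaled back up.

The visible shapes are larger and the field of view is narrower; shapes near the original edges may be partly or wholly outside the frame — a crop-and-rescale.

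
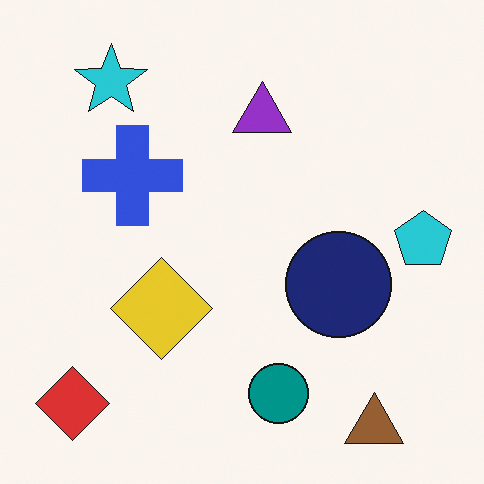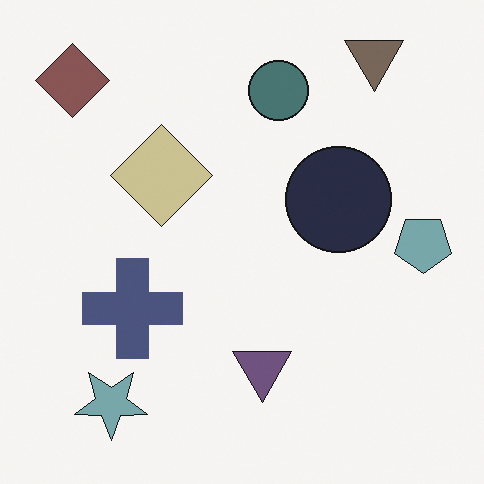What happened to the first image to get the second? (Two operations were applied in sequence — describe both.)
The second image is the first made much more muted (saturation change), then flipped vertically (top ↔ bottom).

All colors are more muted and greyish — a global saturation change. The brown triangle is in the bottom-right of the first image and the top-right of the second — shapes on opposite sides of the horizontal midline have swapped in a mirror flip.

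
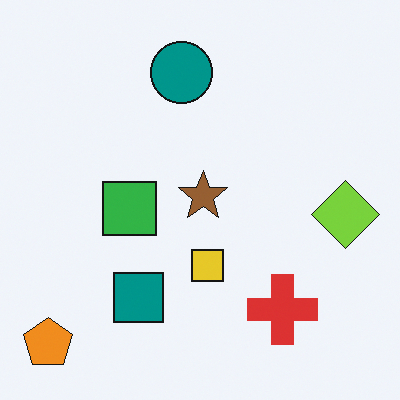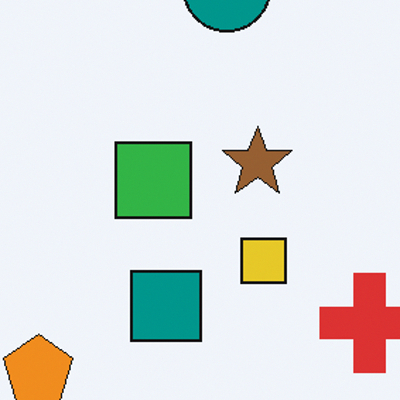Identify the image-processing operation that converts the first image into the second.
This is the original image cropped slightly and scaled back up.

The visible shapes are larger and the field of view is narrower; shapes near the original edges may be partly or wholly outside the frame — a crop-and-rescale.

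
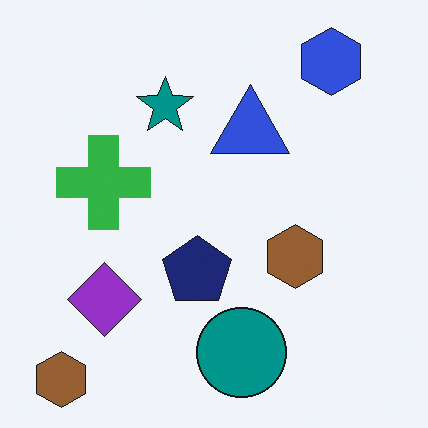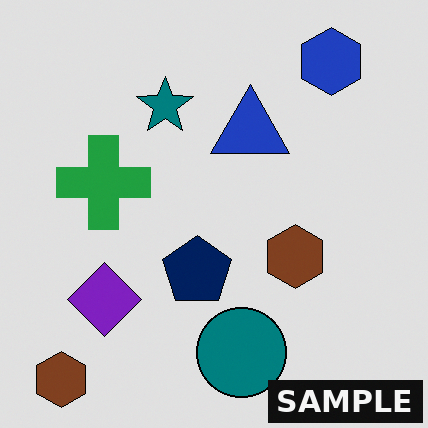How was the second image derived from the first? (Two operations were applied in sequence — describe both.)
The second image is the first moderately posterized, then watermarked with the text "SAMPLE" in the lower-right corner.

Each flat color has snapped to a coarser quantized level — most visibly, the near-white background has dropped to a flat grey. A dark label reading "SAMPLE" appears in the lower-right corner.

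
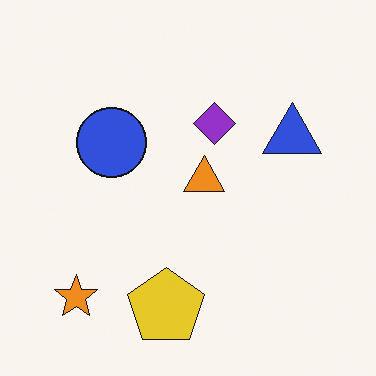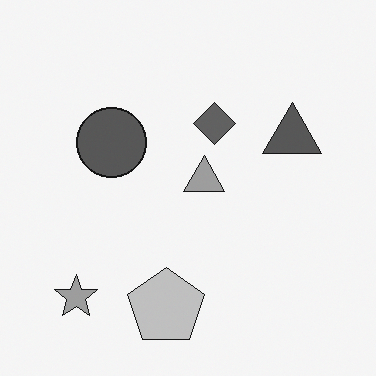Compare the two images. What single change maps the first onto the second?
This is the original image converted to grayscale.

All color is removed — every shape is now a shade of grey.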